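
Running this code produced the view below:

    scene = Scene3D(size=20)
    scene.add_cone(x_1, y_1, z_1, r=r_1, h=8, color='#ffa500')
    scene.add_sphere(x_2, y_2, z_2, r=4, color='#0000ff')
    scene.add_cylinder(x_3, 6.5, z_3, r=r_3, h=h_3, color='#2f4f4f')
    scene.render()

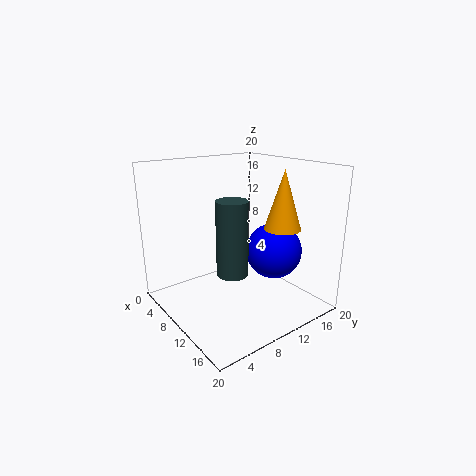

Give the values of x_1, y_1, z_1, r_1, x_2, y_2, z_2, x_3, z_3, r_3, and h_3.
x_1 = 14
y_1 = 14.5
z_1 = 11.5
r_1 = 2.5
x_2 = 12
y_2 = 15
z_2 = 7.5
x_3 = 13.5
z_3 = 7
r_3 = 2
h_3 = 9.5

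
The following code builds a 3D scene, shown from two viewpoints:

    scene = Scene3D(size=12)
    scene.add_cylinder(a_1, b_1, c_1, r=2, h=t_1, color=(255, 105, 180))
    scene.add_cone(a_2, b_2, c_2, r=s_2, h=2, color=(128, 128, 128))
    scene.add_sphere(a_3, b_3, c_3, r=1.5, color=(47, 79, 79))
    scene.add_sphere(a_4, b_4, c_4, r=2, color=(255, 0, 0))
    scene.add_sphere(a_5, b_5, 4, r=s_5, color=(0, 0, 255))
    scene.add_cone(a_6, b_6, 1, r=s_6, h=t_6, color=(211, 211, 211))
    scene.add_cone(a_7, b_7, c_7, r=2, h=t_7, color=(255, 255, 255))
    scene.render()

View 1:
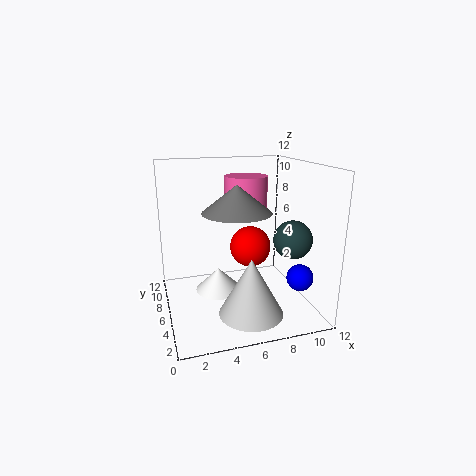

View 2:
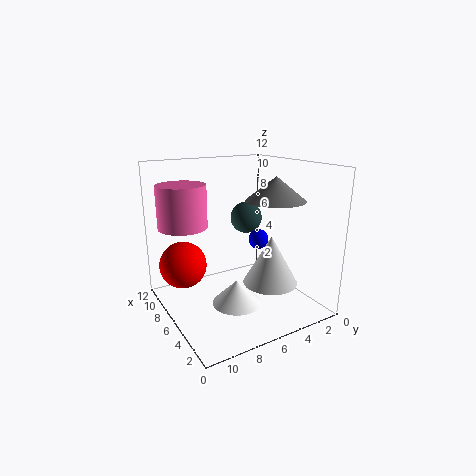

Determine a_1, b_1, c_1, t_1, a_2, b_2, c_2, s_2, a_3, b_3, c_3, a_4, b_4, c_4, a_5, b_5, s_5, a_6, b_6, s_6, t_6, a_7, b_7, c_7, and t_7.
a_1 = 8, b_1 = 10, c_1 = 7, t_1 = 3.5, a_2 = 5, b_2 = 3, c_2 = 9, s_2 = 2.5, a_3 = 9.5, b_3 = 3, c_3 = 6.5, a_4 = 8.5, b_4 = 10, c_4 = 3.5, a_5 = 9.5, b_5 = 1.5, s_5 = 1, a_6 = 6, b_6 = 2.5, s_6 = 2.5, t_6 = 4.5, a_7 = 4.5, b_7 = 7, c_7 = 1, t_7 = 2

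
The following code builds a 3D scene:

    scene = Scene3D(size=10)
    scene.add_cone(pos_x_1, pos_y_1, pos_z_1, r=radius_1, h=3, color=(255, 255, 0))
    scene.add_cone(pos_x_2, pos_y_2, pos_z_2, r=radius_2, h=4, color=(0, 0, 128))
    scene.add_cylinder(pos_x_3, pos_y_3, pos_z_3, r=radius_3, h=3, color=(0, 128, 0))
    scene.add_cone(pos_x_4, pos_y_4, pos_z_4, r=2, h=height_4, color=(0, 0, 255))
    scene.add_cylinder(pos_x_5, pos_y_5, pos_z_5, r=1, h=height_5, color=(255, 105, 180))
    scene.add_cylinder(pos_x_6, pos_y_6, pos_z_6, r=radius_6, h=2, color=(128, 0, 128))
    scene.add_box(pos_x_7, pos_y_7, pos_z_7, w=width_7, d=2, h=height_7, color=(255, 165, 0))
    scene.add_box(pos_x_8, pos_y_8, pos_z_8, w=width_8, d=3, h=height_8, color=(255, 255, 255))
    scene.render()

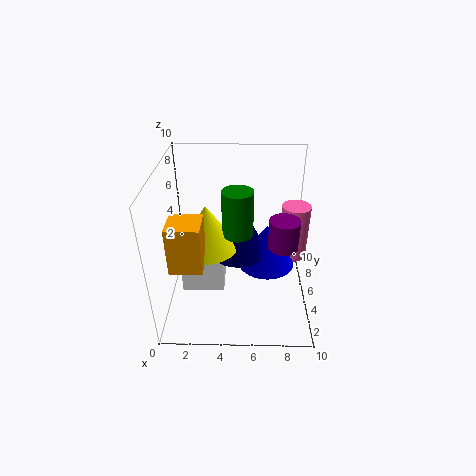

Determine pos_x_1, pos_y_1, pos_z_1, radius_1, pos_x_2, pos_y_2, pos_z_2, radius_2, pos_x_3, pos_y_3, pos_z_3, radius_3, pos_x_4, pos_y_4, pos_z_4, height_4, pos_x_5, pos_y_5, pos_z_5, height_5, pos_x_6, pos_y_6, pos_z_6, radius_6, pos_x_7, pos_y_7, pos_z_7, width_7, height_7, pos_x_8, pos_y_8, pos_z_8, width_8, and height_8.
pos_x_1 = 3
pos_y_1 = 4
pos_z_1 = 5
radius_1 = 2
pos_x_2 = 5
pos_y_2 = 5
pos_z_2 = 4
radius_2 = 2
pos_x_3 = 5
pos_y_3 = 4
pos_z_3 = 6
radius_3 = 1
pos_x_4 = 7
pos_y_4 = 5
pos_z_4 = 3
height_4 = 3
pos_x_5 = 9
pos_y_5 = 6
pos_z_5 = 3
height_5 = 4
pos_x_6 = 8
pos_y_6 = 4
pos_z_6 = 5
radius_6 = 1
pos_x_7 = 1
pos_y_7 = 1
pos_z_7 = 5
width_7 = 2
height_7 = 3
pos_x_8 = 1
pos_y_8 = 4
pos_z_8 = 1
width_8 = 3
height_8 = 3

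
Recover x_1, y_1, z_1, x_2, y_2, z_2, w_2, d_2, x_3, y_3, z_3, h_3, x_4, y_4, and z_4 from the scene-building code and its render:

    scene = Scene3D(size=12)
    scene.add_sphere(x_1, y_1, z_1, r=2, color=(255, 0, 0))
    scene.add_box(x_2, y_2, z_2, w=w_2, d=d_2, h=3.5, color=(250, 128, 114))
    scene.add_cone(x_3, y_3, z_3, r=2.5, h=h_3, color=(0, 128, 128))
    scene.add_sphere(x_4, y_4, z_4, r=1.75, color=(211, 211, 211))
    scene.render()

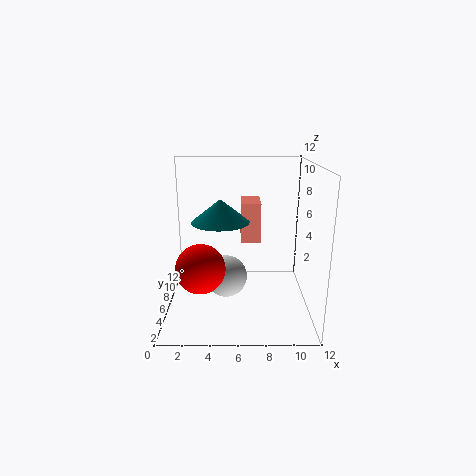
x_1 = 3, y_1 = 4.25, z_1 = 4, x_2 = 6.25, y_2 = 7.5, z_2 = 5, w_2 = 1.75, d_2 = 3, x_3 = 4.5, y_3 = 7.25, z_3 = 7, h_3 = 2, x_4 = 5, y_4 = 5.5, z_4 = 2.75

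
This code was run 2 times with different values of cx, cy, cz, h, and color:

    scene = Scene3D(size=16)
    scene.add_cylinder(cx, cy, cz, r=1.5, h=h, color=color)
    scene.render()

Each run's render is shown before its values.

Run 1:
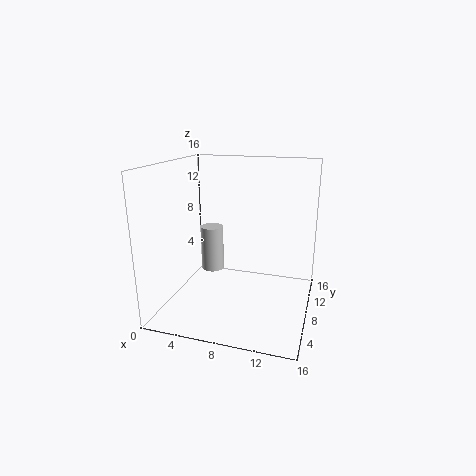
cx = 2.5, cy = 14, cz = 1, h = 6, color = 'lightgray'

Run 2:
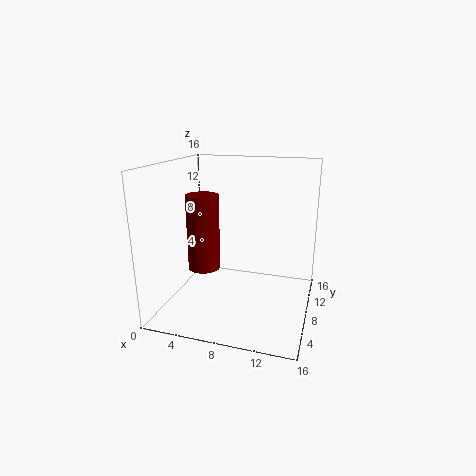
cx = 6.5, cy = 2, cz = 7, h = 7, color = 'maroon'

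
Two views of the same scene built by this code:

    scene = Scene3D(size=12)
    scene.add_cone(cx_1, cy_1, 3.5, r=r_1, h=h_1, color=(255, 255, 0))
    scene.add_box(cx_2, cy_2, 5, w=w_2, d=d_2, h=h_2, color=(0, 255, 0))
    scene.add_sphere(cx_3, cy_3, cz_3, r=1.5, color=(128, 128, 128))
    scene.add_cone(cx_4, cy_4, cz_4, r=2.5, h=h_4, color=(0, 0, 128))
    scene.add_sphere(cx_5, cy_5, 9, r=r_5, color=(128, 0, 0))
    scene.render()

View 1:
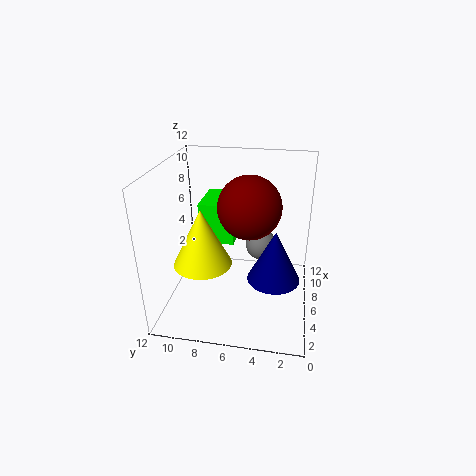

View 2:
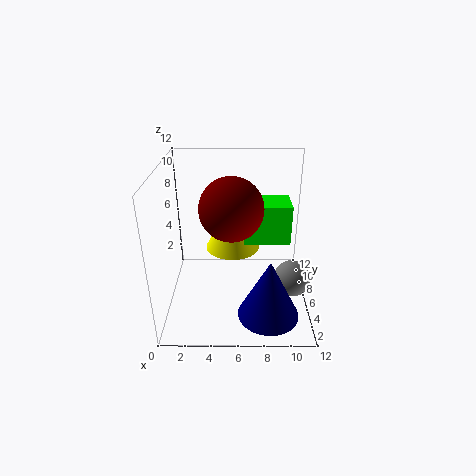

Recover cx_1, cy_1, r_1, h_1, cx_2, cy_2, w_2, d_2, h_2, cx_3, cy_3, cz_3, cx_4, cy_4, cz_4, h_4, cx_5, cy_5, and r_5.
cx_1 = 5.5; cy_1 = 9; r_1 = 2.5; h_1 = 5; cx_2 = 6.5; cy_2 = 6.5; w_2 = 4; d_2 = 3; h_2 = 3.5; cx_3 = 10.5; cy_3 = 4.5; cz_3 = 3; cx_4 = 8.5; cy_4 = 3; cz_4 = 0.5; h_4 = 5; cx_5 = 5.5; cy_5 = 5; r_5 = 2.5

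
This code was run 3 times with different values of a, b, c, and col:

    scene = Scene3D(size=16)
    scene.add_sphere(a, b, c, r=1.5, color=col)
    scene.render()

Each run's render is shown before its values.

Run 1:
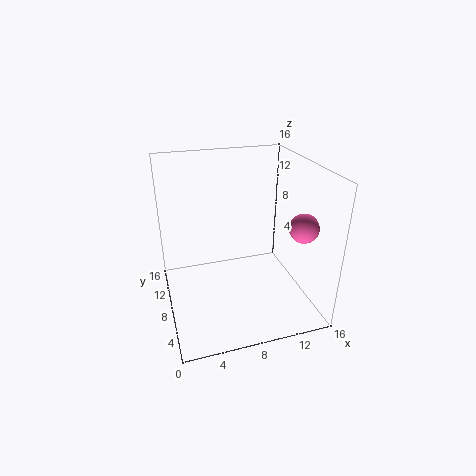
a = 13.5; b = 3.5; c = 10.5; col = 'hotpink'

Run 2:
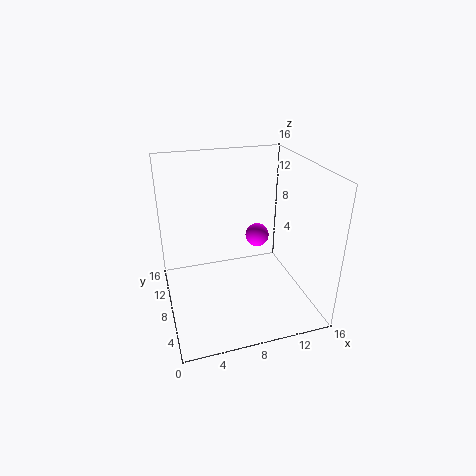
a = 12; b = 12.5; c = 5.5; col = 'magenta'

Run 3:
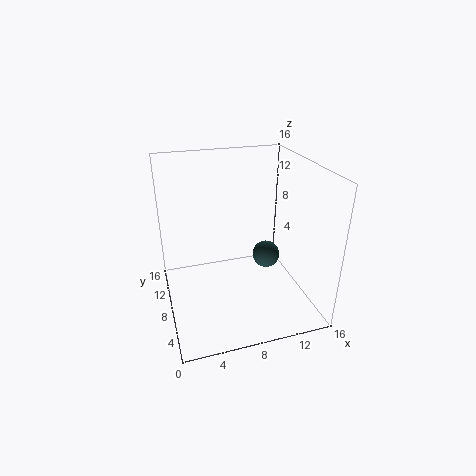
a = 11; b = 7; c = 6; col = 'darkslategray'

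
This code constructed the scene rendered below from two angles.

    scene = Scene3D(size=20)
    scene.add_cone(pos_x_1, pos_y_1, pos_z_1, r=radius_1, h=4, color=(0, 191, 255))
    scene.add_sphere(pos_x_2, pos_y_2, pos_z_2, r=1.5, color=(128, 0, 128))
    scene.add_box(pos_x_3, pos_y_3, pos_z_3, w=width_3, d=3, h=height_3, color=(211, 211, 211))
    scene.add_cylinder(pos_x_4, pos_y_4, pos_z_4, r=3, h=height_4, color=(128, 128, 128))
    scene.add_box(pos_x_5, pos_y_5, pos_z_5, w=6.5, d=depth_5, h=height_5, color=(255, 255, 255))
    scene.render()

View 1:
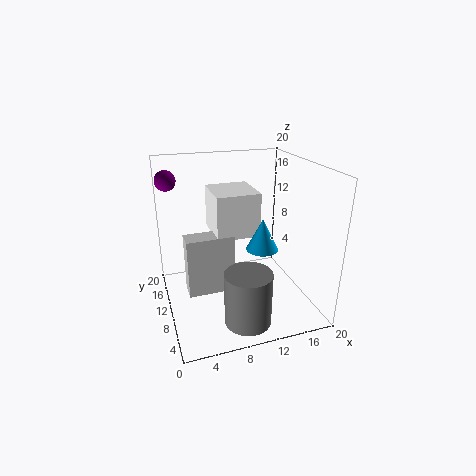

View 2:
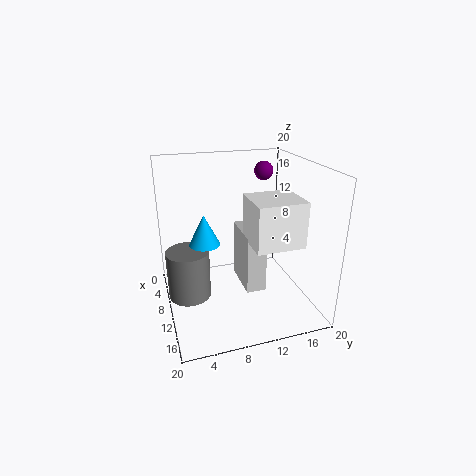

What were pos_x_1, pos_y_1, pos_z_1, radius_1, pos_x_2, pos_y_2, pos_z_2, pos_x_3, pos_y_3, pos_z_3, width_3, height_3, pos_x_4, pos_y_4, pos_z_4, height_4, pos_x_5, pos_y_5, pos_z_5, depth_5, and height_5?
pos_x_1 = 11.5, pos_y_1 = 5, pos_z_1 = 10.5, radius_1 = 2, pos_x_2 = 1.5, pos_y_2 = 17, pos_z_2 = 17, pos_x_3 = 3, pos_y_3 = 11.5, pos_z_3 = 0.5, width_3 = 7, height_3 = 9, pos_x_4 = 9, pos_y_4 = 3, pos_z_4 = 1.5, height_4 = 7, pos_x_5 = 7.5, pos_y_5 = 11.5, pos_z_5 = 9, depth_5 = 7, height_5 = 6.5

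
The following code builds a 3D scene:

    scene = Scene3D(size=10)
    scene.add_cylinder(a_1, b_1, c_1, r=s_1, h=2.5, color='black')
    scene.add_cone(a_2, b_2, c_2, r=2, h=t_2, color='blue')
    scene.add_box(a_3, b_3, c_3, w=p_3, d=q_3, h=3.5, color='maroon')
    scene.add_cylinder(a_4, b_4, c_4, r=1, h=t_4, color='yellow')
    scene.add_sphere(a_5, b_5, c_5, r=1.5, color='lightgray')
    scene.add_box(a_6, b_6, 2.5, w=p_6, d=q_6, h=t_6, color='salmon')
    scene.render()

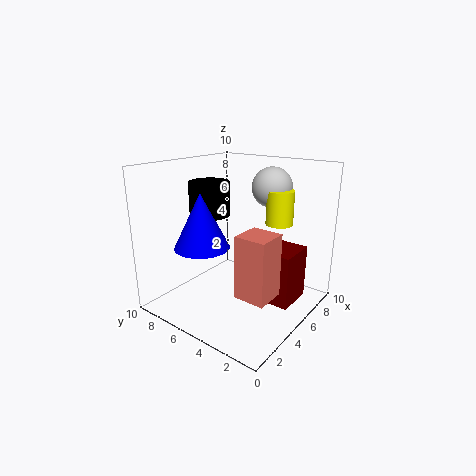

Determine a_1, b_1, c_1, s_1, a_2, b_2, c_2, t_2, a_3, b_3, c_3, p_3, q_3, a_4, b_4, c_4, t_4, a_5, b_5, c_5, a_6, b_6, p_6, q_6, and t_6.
a_1 = 5.5; b_1 = 8; c_1 = 6; s_1 = 1.5; a_2 = 4; b_2 = 7.5; c_2 = 4; t_2 = 4; a_3 = 4; b_3 = 0.5; c_3 = 1.5; p_3 = 2.5; q_3 = 2.5; a_4 = 8; b_4 = 3.5; c_4 = 5.5; t_4 = 2.5; a_5 = 8.5; b_5 = 4.5; c_5 = 8; a_6 = 2; b_6 = 1; p_6 = 2; q_6 = 2; t_6 = 4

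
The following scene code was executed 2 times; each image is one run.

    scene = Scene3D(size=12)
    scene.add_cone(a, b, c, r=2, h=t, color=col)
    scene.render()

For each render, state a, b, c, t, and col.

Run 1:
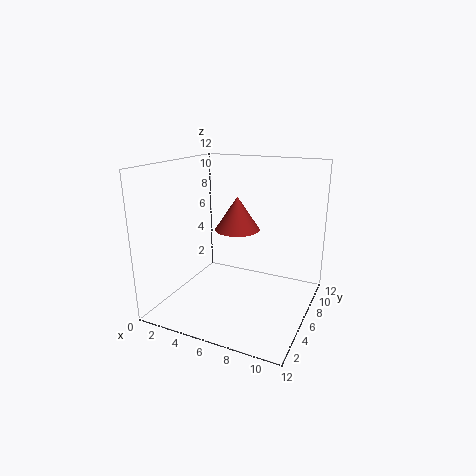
a = 5, b = 8, c = 6, t = 3, col = 'brown'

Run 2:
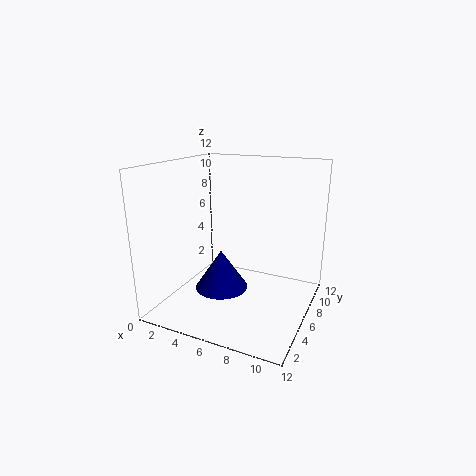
a = 6, b = 3, c = 3, t = 3, col = 'navy'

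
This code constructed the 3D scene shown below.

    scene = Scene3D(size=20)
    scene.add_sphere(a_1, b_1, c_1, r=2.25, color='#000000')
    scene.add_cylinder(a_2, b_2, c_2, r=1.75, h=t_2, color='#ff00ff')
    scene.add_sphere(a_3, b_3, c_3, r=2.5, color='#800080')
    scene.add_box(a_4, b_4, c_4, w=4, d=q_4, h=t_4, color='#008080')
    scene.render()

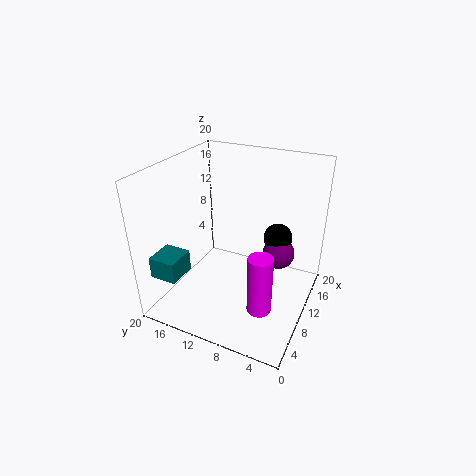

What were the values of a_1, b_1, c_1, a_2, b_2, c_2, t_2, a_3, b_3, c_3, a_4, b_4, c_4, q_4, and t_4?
a_1 = 17.25, b_1 = 6.5, c_1 = 7, a_2 = 8, b_2 = 5.75, c_2 = 0.25, t_2 = 8.75, a_3 = 16.5, b_3 = 6, c_3 = 4.75, a_4 = 2, b_4 = 15.5, c_4 = 5.75, q_4 = 3.75, t_4 = 3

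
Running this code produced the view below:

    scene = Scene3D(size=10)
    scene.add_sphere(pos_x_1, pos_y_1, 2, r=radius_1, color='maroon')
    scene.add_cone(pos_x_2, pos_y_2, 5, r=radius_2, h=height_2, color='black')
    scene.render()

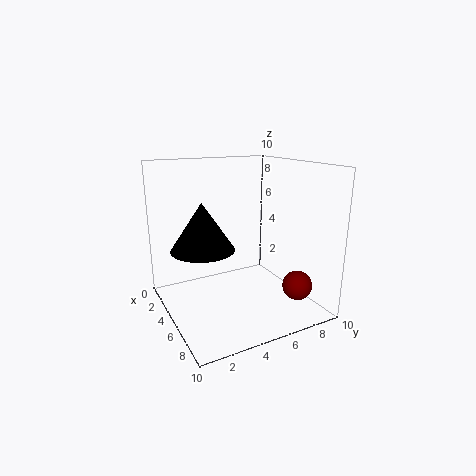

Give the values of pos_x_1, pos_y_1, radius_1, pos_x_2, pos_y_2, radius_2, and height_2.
pos_x_1 = 8; pos_y_1 = 8; radius_1 = 1; pos_x_2 = 6; pos_y_2 = 2; radius_2 = 2; height_2 = 3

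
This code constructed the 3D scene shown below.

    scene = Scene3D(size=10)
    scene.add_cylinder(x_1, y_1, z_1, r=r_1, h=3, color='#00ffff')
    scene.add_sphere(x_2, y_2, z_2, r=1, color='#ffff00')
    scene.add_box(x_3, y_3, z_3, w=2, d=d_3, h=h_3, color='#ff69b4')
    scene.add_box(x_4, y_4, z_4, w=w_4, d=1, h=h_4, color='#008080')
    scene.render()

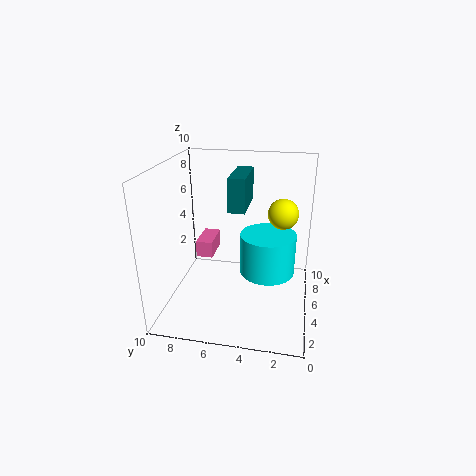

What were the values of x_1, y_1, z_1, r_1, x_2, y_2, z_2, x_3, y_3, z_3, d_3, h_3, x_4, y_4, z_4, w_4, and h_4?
x_1 = 6; y_1 = 3; z_1 = 2; r_1 = 2; x_2 = 5; y_2 = 2; z_2 = 7; x_3 = 2; y_3 = 6; z_3 = 5; d_3 = 1; h_3 = 1; x_4 = 2; y_4 = 4; z_4 = 8; w_4 = 3; h_4 = 2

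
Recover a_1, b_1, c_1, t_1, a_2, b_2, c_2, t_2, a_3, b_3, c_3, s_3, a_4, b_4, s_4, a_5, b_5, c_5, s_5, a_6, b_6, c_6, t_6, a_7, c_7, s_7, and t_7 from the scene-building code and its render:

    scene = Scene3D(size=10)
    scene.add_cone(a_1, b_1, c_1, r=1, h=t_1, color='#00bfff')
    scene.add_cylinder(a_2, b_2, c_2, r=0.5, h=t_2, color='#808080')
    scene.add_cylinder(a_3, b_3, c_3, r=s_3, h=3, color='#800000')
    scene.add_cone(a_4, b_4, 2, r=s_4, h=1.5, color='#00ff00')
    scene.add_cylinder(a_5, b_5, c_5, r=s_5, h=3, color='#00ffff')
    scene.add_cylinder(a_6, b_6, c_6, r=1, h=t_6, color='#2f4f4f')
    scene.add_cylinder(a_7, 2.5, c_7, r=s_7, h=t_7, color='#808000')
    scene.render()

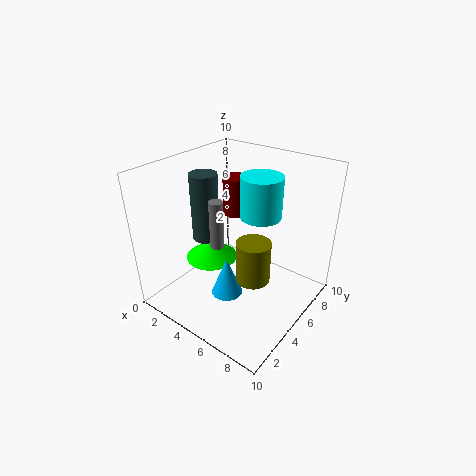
a_1 = 6, b_1 = 2.5, c_1 = 2.5, t_1 = 2.5, a_2 = 3.5, b_2 = 4.5, c_2 = 4, t_2 = 3.5, a_3 = 2.5, b_3 = 8, c_3 = 5, s_3 = 1, a_4 = 2, b_4 = 5.5, s_4 = 2, a_5 = 5.5, b_5 = 7, c_5 = 6, s_5 = 1.5, a_6 = 2, b_6 = 5, c_6 = 4, t_6 = 5, a_7 = 8, c_7 = 4.5, s_7 = 1, t_7 = 2.5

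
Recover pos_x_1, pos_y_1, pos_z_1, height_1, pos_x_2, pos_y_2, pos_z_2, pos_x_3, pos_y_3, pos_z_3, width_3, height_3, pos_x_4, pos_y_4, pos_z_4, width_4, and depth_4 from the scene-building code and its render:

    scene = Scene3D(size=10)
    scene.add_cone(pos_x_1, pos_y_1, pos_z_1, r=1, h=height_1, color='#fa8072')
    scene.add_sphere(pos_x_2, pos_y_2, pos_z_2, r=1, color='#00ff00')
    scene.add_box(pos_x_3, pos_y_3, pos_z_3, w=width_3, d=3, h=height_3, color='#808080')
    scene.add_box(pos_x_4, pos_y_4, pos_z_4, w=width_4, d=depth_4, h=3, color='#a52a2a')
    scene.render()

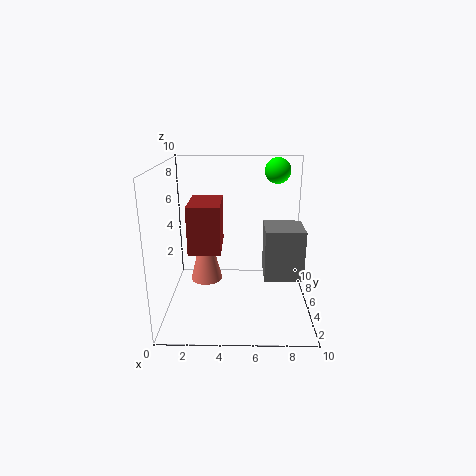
pos_x_1 = 3, pos_y_1 = 3, pos_z_1 = 3, height_1 = 4, pos_x_2 = 8, pos_y_2 = 9, pos_z_2 = 9, pos_x_3 = 7, pos_y_3 = 6, pos_z_3 = 1, width_3 = 3, height_3 = 4, pos_x_4 = 2, pos_y_4 = 2, pos_z_4 = 5, width_4 = 2, depth_4 = 3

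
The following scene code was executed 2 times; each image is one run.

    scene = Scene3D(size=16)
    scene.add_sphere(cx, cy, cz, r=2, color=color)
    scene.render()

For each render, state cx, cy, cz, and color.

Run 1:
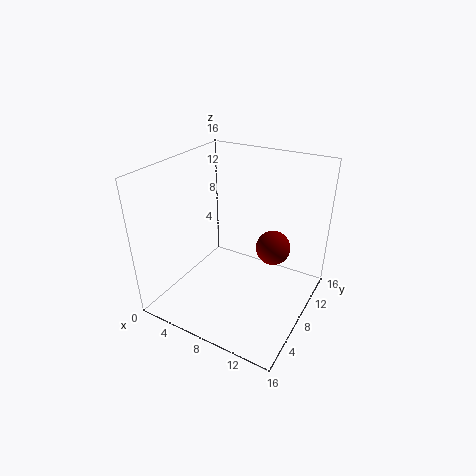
cx = 11, cy = 11, cz = 6, color = 'maroon'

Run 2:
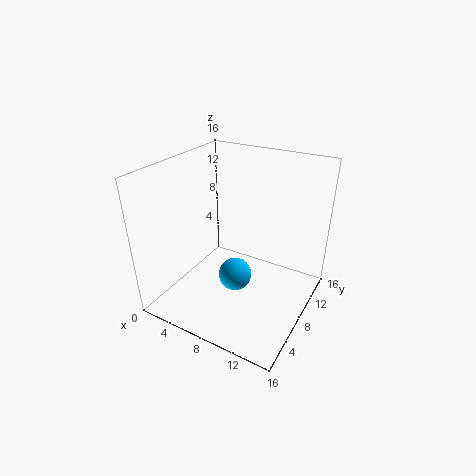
cx = 7, cy = 9, cz = 2, color = 'deepskyblue'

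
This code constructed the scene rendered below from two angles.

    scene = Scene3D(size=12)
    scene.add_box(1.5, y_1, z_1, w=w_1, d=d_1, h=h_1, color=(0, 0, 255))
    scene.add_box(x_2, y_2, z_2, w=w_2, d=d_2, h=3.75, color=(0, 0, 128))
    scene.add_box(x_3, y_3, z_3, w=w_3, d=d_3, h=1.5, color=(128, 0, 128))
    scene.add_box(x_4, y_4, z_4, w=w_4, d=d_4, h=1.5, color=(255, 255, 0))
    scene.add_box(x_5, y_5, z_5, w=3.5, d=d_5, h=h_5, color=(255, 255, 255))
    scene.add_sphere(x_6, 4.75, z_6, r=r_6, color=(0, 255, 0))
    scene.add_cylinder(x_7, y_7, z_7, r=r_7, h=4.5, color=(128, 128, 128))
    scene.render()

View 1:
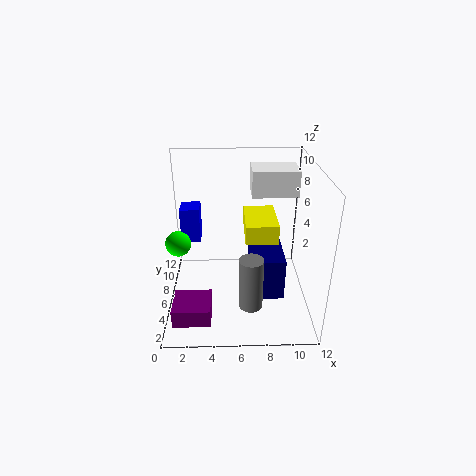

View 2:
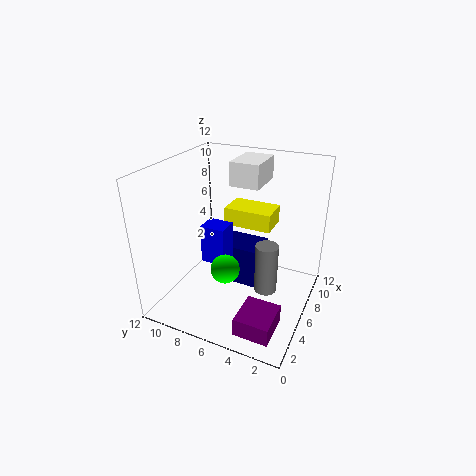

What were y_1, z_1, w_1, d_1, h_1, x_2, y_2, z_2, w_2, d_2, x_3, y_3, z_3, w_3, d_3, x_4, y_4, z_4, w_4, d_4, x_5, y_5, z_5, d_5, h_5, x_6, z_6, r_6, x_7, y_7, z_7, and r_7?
y_1 = 5, z_1 = 6.25, w_1 = 1.5, d_1 = 1.75, h_1 = 2.75, x_2 = 7, y_2 = 4.75, z_2 = 0.5, w_2 = 3, d_2 = 4, x_3 = 0.75, y_3 = 1.25, z_3 = 0.75, w_3 = 3, d_3 = 2.75, x_4 = 6.5, y_4 = 3.5, z_4 = 6.75, w_4 = 2.5, d_4 = 4, x_5 = 7, y_5 = 4.75, z_5 = 10, d_5 = 2.5, h_5 = 2, x_6 = 1.25, z_6 = 6.25, r_6 = 1, x_7 = 7, y_7 = 3.75, z_7 = 0.75, r_7 = 1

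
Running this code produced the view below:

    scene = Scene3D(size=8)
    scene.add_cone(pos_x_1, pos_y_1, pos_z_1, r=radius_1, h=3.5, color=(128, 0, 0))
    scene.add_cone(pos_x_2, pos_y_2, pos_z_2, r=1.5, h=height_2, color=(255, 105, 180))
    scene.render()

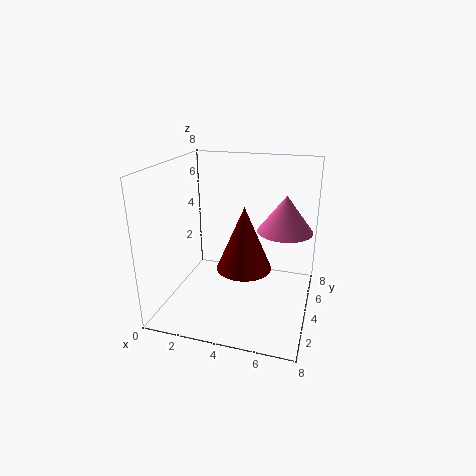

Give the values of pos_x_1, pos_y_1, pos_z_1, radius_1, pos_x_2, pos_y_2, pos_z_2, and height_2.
pos_x_1 = 4.5
pos_y_1 = 3.5
pos_z_1 = 2.5
radius_1 = 1.5
pos_x_2 = 6.5
pos_y_2 = 4.5
pos_z_2 = 4.5
height_2 = 2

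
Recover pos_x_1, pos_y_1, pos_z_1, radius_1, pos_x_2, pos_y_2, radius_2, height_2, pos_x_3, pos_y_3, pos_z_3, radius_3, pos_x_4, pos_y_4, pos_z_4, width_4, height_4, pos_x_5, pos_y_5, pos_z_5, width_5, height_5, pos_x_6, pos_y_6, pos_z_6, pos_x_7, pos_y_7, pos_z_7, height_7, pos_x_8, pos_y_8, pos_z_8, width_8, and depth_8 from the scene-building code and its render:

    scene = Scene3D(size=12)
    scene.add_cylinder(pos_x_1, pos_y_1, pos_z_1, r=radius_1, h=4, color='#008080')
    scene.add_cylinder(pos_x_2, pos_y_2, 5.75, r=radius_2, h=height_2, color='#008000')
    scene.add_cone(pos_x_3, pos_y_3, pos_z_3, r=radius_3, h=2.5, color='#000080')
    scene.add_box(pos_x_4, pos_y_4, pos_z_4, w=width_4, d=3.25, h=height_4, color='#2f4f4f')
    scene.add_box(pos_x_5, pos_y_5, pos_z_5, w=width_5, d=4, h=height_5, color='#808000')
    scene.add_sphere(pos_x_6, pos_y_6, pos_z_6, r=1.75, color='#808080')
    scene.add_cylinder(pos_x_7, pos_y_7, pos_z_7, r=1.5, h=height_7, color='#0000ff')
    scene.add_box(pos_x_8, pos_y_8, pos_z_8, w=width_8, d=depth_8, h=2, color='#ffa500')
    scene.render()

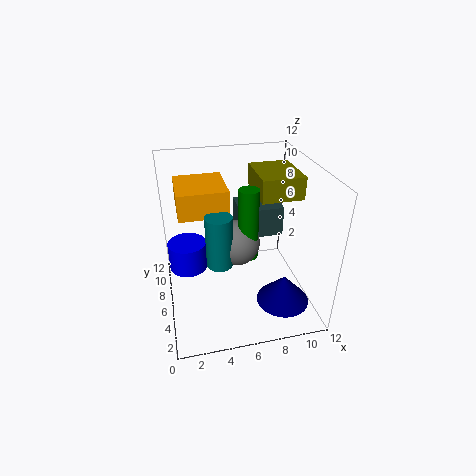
pos_x_1 = 4
pos_y_1 = 3.5
pos_z_1 = 5.5
radius_1 = 1
pos_x_2 = 6.25
pos_y_2 = 3.75
radius_2 = 0.75
height_2 = 5.5
pos_x_3 = 9.5
pos_y_3 = 3.75
pos_z_3 = 0.5
radius_3 = 2.25
pos_x_4 = 6.75
pos_y_4 = 8
pos_z_4 = 4.5
width_4 = 4
height_4 = 2.75
pos_x_5 = 7.25
pos_y_5 = 3.75
pos_z_5 = 10
width_5 = 3.25
height_5 = 1.75
pos_x_6 = 5.5
pos_y_6 = 4.25
pos_z_6 = 6.75
pos_x_7 = 1.75
pos_y_7 = 5.5
pos_z_7 = 4.25
height_7 = 2.25
pos_x_8 = 1.25
pos_y_8 = 4.25
pos_z_8 = 9
width_8 = 3.75
depth_8 = 4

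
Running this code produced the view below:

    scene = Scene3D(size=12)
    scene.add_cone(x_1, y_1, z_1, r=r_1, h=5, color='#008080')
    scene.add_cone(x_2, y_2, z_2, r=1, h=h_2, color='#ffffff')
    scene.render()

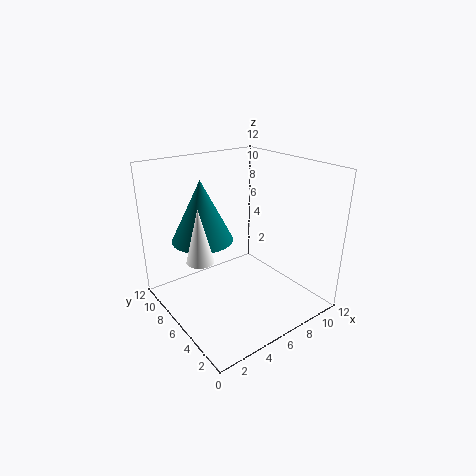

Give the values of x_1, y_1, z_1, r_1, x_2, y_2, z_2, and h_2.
x_1 = 3.5
y_1 = 7.5
z_1 = 6
r_1 = 2.5
x_2 = 1.5
y_2 = 4.5
z_2 = 6
h_2 = 4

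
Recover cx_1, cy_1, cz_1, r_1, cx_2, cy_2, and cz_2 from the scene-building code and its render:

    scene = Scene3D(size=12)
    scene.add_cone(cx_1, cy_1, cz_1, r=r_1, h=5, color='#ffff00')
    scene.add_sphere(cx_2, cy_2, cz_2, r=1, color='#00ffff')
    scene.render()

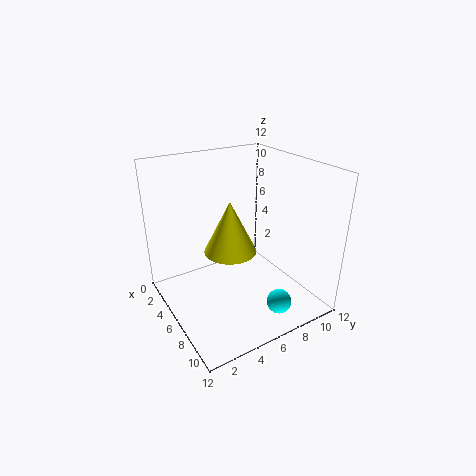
cx_1 = 3; cy_1 = 7; cz_1 = 3; r_1 = 2.5; cx_2 = 10; cy_2 = 7.5; cz_2 = 1.5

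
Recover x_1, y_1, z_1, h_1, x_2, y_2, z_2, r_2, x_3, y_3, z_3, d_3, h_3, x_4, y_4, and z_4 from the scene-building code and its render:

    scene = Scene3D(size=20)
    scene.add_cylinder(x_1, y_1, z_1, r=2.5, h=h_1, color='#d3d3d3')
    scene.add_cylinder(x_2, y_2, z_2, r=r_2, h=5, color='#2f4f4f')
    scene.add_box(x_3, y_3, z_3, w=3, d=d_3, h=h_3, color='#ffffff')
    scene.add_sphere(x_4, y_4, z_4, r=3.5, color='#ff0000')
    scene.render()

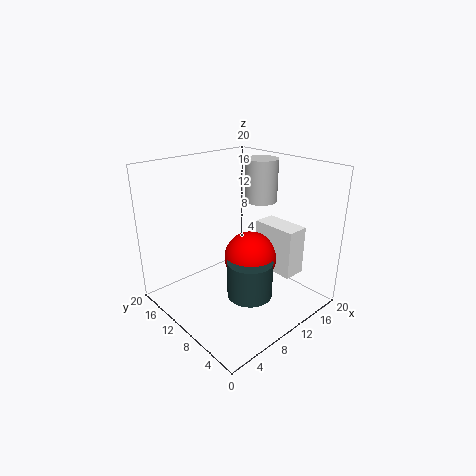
x_1 = 17.5
y_1 = 13
z_1 = 13
h_1 = 6.5
x_2 = 8.5
y_2 = 6
z_2 = 3.5
r_2 = 3
x_3 = 12
y_3 = 2.5
z_3 = 6
d_3 = 6
h_3 = 6.5
x_4 = 10
y_4 = 7.5
z_4 = 8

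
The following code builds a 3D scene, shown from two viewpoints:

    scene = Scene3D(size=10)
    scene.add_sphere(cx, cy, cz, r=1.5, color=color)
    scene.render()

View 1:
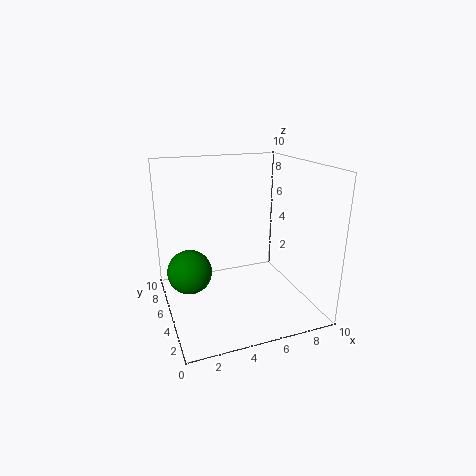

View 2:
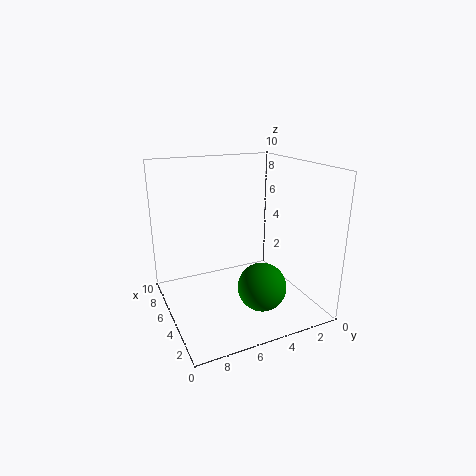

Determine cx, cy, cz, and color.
cx = 1.5
cy = 5
cz = 3
color = 'green'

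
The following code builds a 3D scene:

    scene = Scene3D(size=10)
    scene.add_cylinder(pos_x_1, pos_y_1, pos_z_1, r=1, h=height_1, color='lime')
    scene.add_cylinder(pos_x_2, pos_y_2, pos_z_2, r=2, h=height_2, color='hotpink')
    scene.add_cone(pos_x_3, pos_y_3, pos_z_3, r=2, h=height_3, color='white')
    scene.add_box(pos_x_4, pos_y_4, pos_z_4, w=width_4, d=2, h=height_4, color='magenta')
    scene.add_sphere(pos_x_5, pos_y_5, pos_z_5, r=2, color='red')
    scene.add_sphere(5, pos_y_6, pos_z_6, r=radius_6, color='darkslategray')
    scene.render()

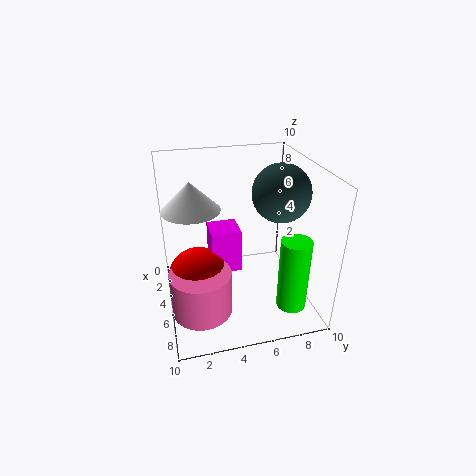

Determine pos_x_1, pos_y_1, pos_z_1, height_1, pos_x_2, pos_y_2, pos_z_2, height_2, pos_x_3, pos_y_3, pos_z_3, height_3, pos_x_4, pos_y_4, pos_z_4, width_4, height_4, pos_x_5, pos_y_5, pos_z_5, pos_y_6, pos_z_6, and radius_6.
pos_x_1 = 8, pos_y_1 = 8, pos_z_1 = 1, height_1 = 5, pos_x_2 = 7, pos_y_2 = 2, pos_z_2 = 1, height_2 = 3, pos_x_3 = 4, pos_y_3 = 2, pos_z_3 = 7, height_3 = 2, pos_x_4 = 4, pos_y_4 = 3, pos_z_4 = 3, width_4 = 2, height_4 = 3, pos_x_5 = 6, pos_y_5 = 2, pos_z_5 = 3, pos_y_6 = 8, pos_z_6 = 8, radius_6 = 2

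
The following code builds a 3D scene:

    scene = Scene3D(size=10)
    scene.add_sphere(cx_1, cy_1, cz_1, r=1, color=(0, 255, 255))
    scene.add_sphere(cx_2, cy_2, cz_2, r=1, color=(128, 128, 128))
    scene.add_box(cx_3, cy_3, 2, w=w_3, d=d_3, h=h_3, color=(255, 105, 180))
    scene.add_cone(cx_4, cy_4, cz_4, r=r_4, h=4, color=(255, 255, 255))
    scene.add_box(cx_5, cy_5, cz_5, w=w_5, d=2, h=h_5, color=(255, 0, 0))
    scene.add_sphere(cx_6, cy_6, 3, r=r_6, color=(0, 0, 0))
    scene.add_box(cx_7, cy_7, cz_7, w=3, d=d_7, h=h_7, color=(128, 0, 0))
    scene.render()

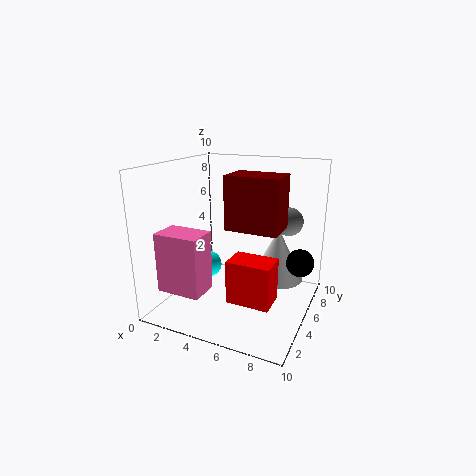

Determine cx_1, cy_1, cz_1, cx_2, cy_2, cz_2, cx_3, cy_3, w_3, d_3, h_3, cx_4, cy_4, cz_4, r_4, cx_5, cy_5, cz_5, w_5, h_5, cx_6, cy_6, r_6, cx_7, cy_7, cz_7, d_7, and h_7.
cx_1 = 2, cy_1 = 6, cz_1 = 2, cx_2 = 8, cy_2 = 7, cz_2 = 6, cx_3 = 1, cy_3 = 1, w_3 = 3, d_3 = 2, h_3 = 4, cx_4 = 7, cy_4 = 8, cz_4 = 1, r_4 = 2, cx_5 = 5, cy_5 = 3, cz_5 = 1, w_5 = 3, h_5 = 3, cx_6 = 9, cy_6 = 7, r_6 = 1, cx_7 = 6, cy_7 = 1, cz_7 = 7, d_7 = 2, h_7 = 3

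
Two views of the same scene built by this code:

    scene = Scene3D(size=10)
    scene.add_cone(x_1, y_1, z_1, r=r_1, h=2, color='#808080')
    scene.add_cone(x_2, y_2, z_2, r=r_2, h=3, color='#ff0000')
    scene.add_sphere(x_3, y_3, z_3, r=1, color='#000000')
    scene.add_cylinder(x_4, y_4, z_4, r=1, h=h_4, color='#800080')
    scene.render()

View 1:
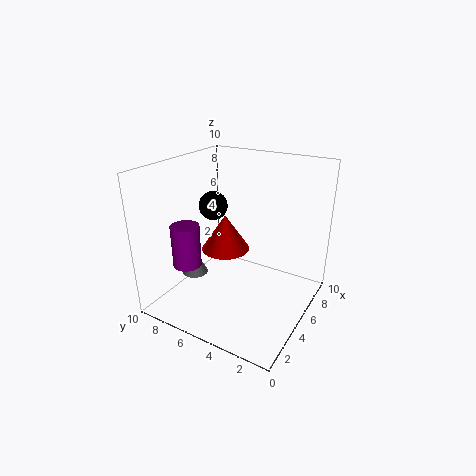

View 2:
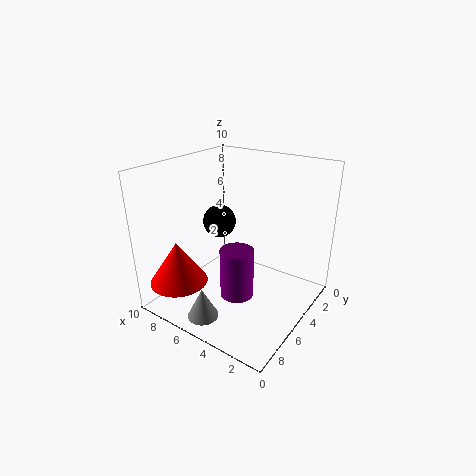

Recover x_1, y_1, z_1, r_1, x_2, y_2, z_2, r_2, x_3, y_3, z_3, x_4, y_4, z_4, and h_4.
x_1 = 5; y_1 = 9; z_1 = 1; r_1 = 1; x_2 = 8; y_2 = 8; z_2 = 2; r_2 = 2; x_3 = 5; y_3 = 7; z_3 = 7; x_4 = 3; y_4 = 8; z_4 = 3; h_4 = 3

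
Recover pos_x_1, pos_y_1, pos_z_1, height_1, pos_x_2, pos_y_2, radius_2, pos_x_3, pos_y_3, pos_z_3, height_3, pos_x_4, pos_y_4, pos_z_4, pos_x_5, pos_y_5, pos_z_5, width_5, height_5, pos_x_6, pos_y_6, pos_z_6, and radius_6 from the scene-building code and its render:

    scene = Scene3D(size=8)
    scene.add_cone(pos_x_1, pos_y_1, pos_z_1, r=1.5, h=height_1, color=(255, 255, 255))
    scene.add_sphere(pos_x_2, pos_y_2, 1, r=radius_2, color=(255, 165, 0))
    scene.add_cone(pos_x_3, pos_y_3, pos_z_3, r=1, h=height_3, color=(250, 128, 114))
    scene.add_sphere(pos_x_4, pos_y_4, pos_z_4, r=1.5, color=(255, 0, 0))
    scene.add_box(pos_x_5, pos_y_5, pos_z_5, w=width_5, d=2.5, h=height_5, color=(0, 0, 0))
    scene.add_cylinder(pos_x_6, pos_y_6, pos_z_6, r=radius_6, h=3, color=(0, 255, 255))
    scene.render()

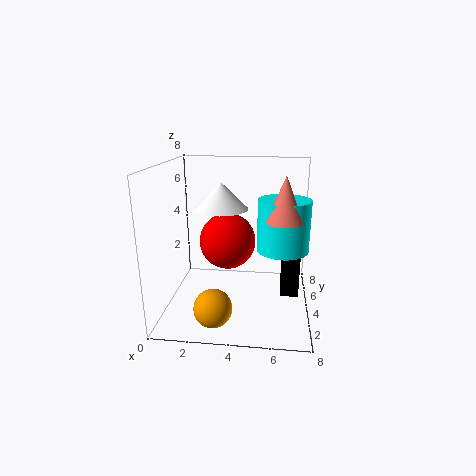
pos_x_1 = 3; pos_y_1 = 4.5; pos_z_1 = 5.5; height_1 = 1.5; pos_x_2 = 3; pos_y_2 = 1.5; radius_2 = 1; pos_x_3 = 6.5; pos_y_3 = 4; pos_z_3 = 5; height_3 = 2.5; pos_x_4 = 3.5; pos_y_4 = 3.5; pos_z_4 = 4; pos_x_5 = 6.5; pos_y_5 = 4; pos_z_5 = 0.5; width_5 = 1; height_5 = 3; pos_x_6 = 6.5; pos_y_6 = 5; pos_z_6 = 3; radius_6 = 1.5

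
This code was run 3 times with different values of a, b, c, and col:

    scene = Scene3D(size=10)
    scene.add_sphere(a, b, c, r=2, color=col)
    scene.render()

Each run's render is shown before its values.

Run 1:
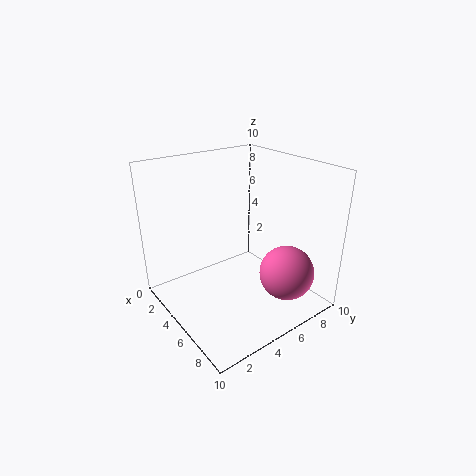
a = 7; b = 8; c = 2; col = 'hotpink'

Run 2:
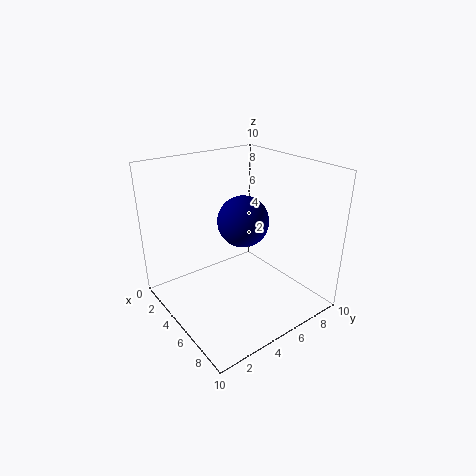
a = 3; b = 7; c = 5; col = 'navy'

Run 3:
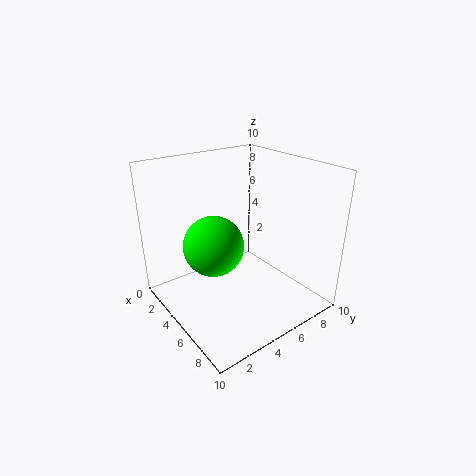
a = 5; b = 3; c = 5; col = 'lime'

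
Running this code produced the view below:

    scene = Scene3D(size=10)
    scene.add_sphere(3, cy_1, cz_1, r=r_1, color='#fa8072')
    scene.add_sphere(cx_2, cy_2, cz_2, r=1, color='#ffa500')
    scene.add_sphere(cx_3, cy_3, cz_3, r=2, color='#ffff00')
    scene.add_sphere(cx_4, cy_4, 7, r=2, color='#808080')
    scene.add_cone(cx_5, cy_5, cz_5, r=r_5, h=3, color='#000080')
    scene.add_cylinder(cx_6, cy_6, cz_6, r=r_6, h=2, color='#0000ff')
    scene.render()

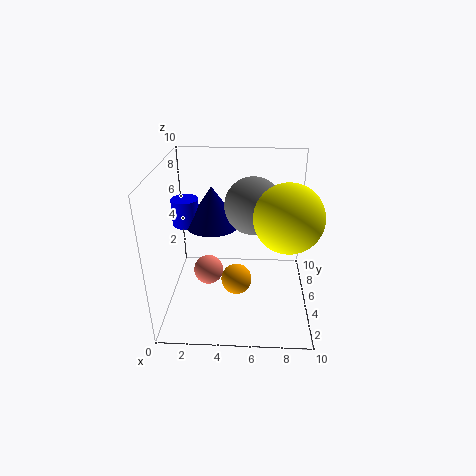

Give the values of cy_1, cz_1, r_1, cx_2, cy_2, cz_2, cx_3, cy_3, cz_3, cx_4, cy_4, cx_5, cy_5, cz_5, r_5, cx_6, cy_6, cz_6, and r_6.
cy_1 = 4, cz_1 = 3, r_1 = 1, cx_2 = 5, cy_2 = 3, cz_2 = 3, cx_3 = 8, cy_3 = 2, cz_3 = 8, cx_4 = 6, cy_4 = 6, cx_5 = 3, cy_5 = 7, cz_5 = 5, r_5 = 2, cx_6 = 1, cy_6 = 7, cz_6 = 5, r_6 = 1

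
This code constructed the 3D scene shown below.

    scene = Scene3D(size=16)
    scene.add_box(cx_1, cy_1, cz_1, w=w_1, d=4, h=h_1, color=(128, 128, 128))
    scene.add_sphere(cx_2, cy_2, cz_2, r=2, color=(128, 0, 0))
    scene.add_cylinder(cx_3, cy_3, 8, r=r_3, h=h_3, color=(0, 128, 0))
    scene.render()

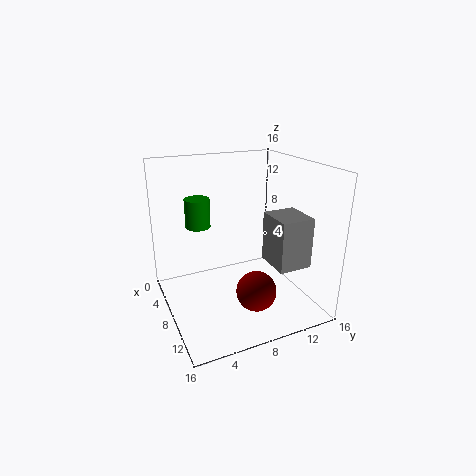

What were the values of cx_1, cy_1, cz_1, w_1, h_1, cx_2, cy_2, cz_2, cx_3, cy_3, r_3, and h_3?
cx_1 = 6.5, cy_1 = 12, cz_1 = 4, w_1 = 4.5, h_1 = 6, cx_2 = 13.5, cy_2 = 7.5, cz_2 = 4.5, cx_3 = 3, cy_3 = 5, r_3 = 1.5, h_3 = 3.5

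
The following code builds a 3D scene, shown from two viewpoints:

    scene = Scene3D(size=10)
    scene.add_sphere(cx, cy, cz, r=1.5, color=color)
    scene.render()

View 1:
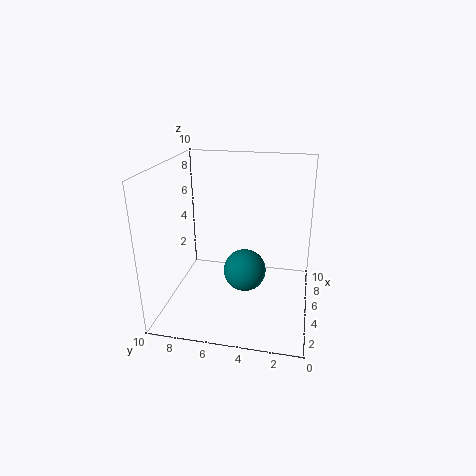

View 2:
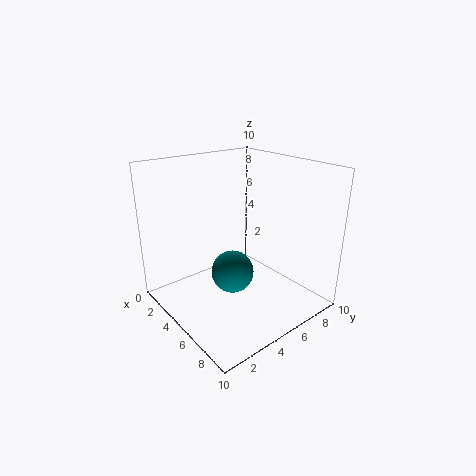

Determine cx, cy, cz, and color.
cx = 5
cy = 4.5
cz = 2.5
color = 'teal'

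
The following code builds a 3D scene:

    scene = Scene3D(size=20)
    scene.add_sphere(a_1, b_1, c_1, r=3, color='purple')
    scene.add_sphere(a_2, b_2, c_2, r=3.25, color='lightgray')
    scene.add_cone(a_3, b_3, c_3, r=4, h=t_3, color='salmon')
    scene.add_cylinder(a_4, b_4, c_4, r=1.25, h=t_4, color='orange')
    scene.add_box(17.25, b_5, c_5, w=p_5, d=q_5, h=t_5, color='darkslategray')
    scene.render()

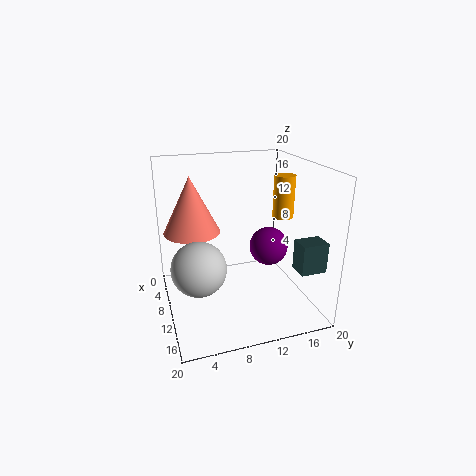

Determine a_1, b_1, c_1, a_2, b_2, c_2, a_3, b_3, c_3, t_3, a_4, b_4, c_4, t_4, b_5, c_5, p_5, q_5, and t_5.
a_1 = 6.5; b_1 = 16.25; c_1 = 6.25; a_2 = 16; b_2 = 3.25; c_2 = 9.5; a_3 = 6.5; b_3 = 4.25; c_3 = 10.25; t_3 = 8; a_4 = 15.75; b_4 = 13.75; c_4 = 14.75; t_4 = 5; b_5 = 14.75; c_5 = 8.5; p_5 = 2.5; q_5 = 3.25; t_5 = 3.75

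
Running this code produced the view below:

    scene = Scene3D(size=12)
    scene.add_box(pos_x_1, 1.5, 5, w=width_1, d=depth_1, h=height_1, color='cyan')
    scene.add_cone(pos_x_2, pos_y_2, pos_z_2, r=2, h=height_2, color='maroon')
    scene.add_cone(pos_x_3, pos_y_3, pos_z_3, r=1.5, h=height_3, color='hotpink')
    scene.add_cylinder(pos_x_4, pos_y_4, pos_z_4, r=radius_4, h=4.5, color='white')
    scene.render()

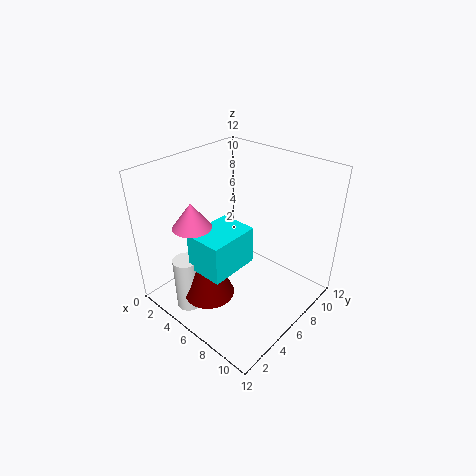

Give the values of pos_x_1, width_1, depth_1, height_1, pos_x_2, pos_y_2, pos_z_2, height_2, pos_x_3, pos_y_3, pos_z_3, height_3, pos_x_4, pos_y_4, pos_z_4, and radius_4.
pos_x_1 = 5; width_1 = 3; depth_1 = 4; height_1 = 3; pos_x_2 = 6; pos_y_2 = 2.5; pos_z_2 = 2.5; height_2 = 4.5; pos_x_3 = 4.5; pos_y_3 = 2.5; pos_z_3 = 8; height_3 = 2; pos_x_4 = 4.5; pos_y_4 = 1.5; pos_z_4 = 1; radius_4 = 1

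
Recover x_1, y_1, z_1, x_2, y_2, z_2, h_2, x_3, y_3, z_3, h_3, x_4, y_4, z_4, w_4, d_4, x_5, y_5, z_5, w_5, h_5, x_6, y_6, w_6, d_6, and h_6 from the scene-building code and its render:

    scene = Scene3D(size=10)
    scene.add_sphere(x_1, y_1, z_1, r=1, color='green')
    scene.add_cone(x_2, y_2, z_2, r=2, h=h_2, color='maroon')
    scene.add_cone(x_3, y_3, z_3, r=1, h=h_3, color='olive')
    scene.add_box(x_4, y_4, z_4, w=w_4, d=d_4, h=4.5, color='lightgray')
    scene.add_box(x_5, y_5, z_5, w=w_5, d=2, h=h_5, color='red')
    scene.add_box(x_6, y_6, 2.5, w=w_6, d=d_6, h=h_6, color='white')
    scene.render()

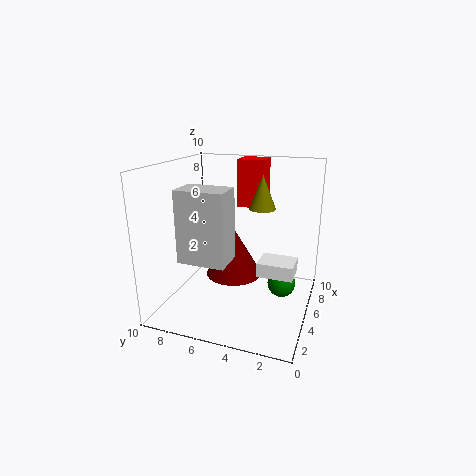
x_1 = 6; y_1 = 2; z_1 = 1.5; x_2 = 5.5; y_2 = 5.5; z_2 = 2; h_2 = 3.5; x_3 = 7.5; y_3 = 4; z_3 = 6.5; h_3 = 2.5; x_4 = 1; y_4 = 4.5; z_4 = 4.5; w_4 = 2; d_4 = 3; x_5 = 7.5; y_5 = 4; z_5 = 6.5; w_5 = 2; h_5 = 3.5; x_6 = 4.5; y_6 = 1; w_6 = 2; d_6 = 2.5; h_6 = 1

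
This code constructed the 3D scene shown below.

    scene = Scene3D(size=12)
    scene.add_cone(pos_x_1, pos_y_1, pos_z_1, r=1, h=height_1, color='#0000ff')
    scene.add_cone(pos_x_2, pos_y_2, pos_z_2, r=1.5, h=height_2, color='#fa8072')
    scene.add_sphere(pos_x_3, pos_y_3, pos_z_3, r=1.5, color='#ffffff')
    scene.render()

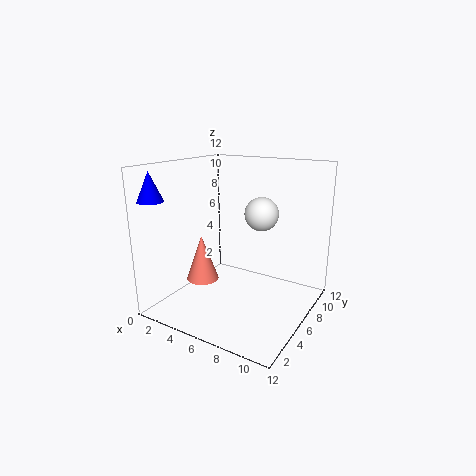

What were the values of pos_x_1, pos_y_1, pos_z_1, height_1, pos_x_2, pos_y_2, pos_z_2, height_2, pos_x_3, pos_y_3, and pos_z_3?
pos_x_1 = 1.5; pos_y_1 = 1; pos_z_1 = 9.5; height_1 = 2.25; pos_x_2 = 1.75; pos_y_2 = 6.5; pos_z_2 = 1; height_2 = 4.25; pos_x_3 = 6.75; pos_y_3 = 8.75; pos_z_3 = 7.5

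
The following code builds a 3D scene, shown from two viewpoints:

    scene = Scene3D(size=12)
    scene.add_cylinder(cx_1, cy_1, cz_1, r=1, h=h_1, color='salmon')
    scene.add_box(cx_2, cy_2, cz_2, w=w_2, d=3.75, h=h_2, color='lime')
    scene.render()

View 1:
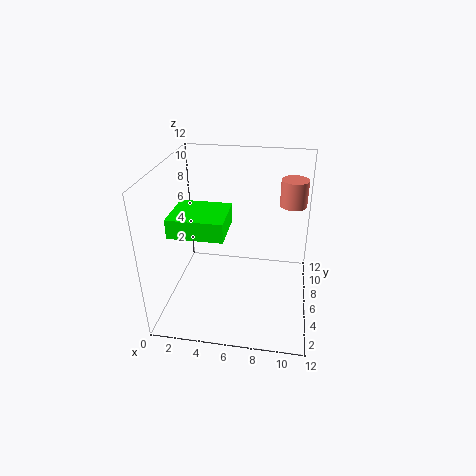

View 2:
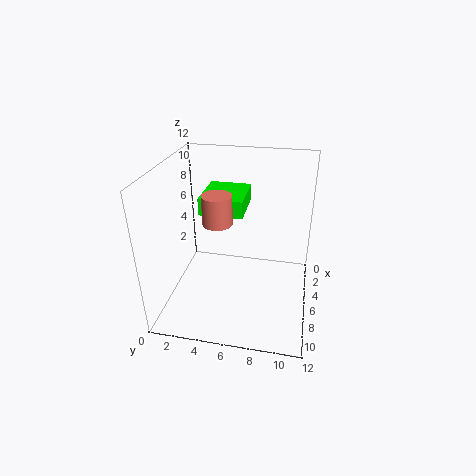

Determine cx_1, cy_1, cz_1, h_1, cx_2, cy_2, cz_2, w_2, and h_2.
cx_1 = 10.25, cy_1 = 5.5, cz_1 = 9.5, h_1 = 2, cx_2 = 1.25, cy_2 = 2.5, cz_2 = 7.5, w_2 = 4.25, h_2 = 1.5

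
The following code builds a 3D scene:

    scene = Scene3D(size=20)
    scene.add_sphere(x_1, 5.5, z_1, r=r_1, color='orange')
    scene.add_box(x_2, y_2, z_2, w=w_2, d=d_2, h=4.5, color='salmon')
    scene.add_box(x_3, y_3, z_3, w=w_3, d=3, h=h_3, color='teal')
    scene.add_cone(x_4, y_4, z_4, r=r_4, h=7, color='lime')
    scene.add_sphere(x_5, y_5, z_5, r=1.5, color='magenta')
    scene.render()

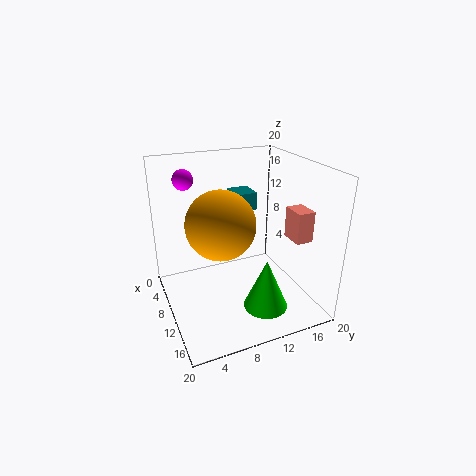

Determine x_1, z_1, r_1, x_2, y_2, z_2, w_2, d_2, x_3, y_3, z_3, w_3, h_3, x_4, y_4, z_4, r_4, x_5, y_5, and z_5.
x_1 = 15.5; z_1 = 15; r_1 = 4; x_2 = 10; y_2 = 17.5; z_2 = 9; w_2 = 3.5; d_2 = 2.5; x_3 = 6; y_3 = 10; z_3 = 13.5; w_3 = 3.5; h_3 = 2.5; x_4 = 15; y_4 = 12; z_4 = 1.5; r_4 = 3; x_5 = 3; y_5 = 4.5; z_5 = 17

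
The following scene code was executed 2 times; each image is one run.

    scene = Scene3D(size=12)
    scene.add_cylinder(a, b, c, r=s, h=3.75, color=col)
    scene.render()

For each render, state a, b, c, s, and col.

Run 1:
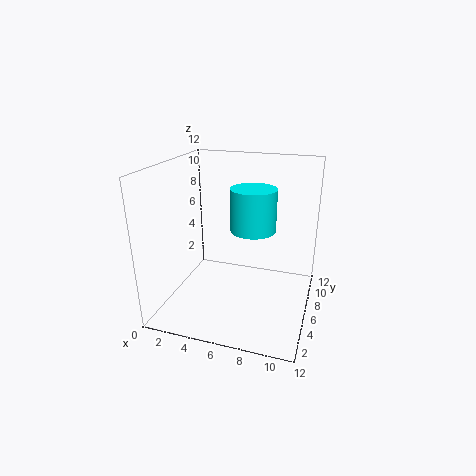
a = 6.75
b = 8
c = 6
s = 2
col = 'cyan'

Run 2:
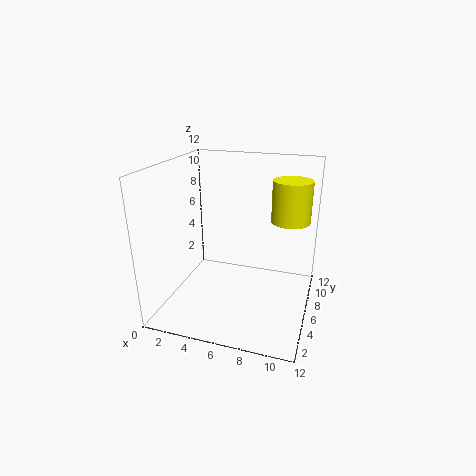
a = 9.75
b = 9.75
c = 6.5
s = 1.75
col = 'yellow'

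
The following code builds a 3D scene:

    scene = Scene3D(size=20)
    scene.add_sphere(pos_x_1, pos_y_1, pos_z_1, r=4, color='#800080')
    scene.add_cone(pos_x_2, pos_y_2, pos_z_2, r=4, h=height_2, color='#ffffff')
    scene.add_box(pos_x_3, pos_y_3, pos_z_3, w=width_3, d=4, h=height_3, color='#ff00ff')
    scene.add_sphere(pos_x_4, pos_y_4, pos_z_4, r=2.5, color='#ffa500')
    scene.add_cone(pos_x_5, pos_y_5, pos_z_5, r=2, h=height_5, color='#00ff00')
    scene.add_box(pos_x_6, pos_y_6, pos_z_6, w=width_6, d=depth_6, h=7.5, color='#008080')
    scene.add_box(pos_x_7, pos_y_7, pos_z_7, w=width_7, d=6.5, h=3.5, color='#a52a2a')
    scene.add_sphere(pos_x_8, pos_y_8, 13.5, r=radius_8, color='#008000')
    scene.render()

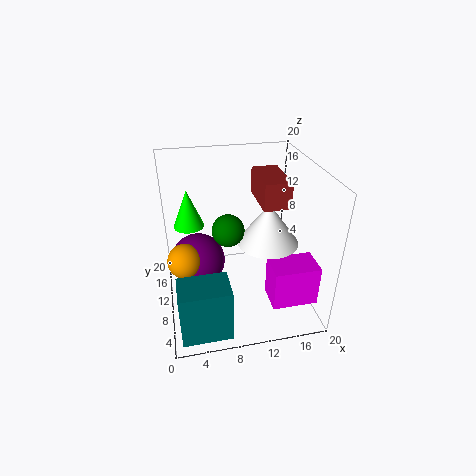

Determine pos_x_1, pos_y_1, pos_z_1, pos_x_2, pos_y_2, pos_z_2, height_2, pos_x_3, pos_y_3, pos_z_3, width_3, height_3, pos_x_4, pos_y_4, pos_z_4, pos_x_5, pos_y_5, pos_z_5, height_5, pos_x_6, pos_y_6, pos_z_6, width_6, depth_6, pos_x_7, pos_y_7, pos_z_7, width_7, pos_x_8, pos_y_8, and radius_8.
pos_x_1 = 4.5; pos_y_1 = 13; pos_z_1 = 5; pos_x_2 = 13.5; pos_y_2 = 7.5; pos_z_2 = 10.5; height_2 = 5.5; pos_x_3 = 13; pos_y_3 = 2; pos_z_3 = 3.5; width_3 = 6; height_3 = 5.5; pos_x_4 = 2.5; pos_y_4 = 11; pos_z_4 = 6.5; pos_x_5 = 3.5; pos_y_5 = 10.5; pos_z_5 = 12.5; height_5 = 5; pos_x_6 = 1; pos_y_6 = 1; pos_z_6 = 0.5; width_6 = 6.5; depth_6 = 4.5; pos_x_7 = 12.5; pos_y_7 = 6.5; pos_z_7 = 15.5; width_7 = 3.5; pos_x_8 = 8; pos_y_8 = 6.5; radius_8 = 2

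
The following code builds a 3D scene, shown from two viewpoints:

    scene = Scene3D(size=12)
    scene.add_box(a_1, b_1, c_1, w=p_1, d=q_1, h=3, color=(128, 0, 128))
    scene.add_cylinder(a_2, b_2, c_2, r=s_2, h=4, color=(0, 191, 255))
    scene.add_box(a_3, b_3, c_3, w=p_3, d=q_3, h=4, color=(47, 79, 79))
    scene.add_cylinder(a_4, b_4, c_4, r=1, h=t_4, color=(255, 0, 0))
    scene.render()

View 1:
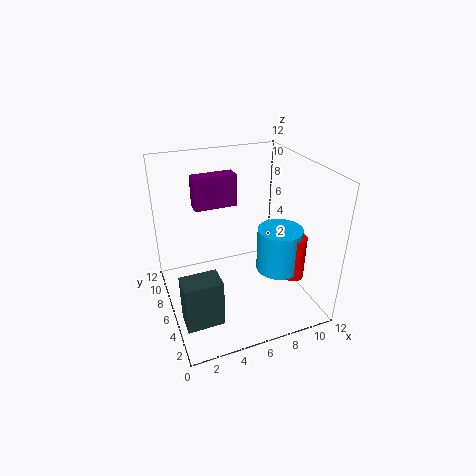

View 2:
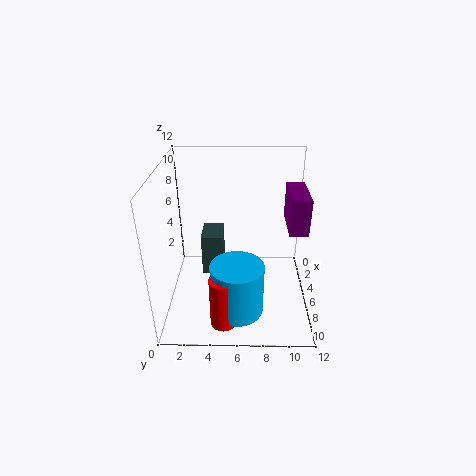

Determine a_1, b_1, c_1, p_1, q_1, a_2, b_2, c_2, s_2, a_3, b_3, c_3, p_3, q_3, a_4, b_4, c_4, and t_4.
a_1 = 3.5, b_1 = 10, c_1 = 7, p_1 = 4, q_1 = 1.5, a_2 = 10, b_2 = 6, c_2 = 2, s_2 = 2, a_3 = 0.5, b_3 = 2.5, c_3 = 0.5, p_3 = 3, q_3 = 2, a_4 = 11, b_4 = 5, c_4 = 1.5, t_4 = 4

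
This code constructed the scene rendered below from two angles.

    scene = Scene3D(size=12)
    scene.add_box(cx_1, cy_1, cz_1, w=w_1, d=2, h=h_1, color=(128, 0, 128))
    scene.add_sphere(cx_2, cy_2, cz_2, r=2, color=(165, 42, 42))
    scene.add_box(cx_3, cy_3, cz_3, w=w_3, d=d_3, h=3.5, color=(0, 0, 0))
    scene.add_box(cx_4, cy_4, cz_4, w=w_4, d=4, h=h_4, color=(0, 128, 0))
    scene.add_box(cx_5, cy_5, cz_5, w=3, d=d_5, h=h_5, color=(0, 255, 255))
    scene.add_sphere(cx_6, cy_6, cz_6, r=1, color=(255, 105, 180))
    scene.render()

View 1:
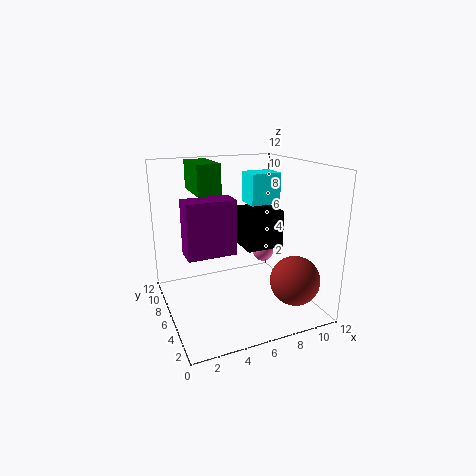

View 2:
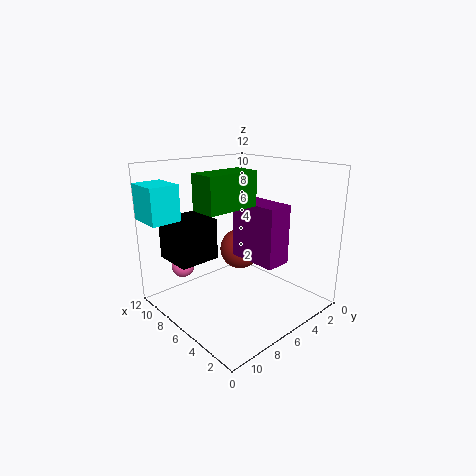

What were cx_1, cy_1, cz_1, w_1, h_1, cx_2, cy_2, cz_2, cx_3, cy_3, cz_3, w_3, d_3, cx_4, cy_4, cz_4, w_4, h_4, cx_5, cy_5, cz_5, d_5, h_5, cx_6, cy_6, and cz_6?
cx_1 = 1.5; cy_1 = 5; cz_1 = 5; w_1 = 4; h_1 = 4.5; cx_2 = 9.5; cy_2 = 2.5; cz_2 = 3; cx_3 = 7.5; cy_3 = 7; cz_3 = 4; w_3 = 3.5; d_3 = 3.5; cx_4 = 3; cy_4 = 7; cz_4 = 9.5; w_4 = 2; h_4 = 2.5; cx_5 = 9; cy_5 = 9.5; cz_5 = 7.5; d_5 = 2.5; h_5 = 3; cx_6 = 10; cy_6 = 9; cz_6 = 3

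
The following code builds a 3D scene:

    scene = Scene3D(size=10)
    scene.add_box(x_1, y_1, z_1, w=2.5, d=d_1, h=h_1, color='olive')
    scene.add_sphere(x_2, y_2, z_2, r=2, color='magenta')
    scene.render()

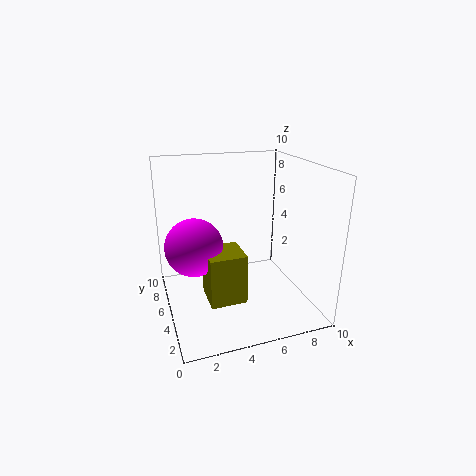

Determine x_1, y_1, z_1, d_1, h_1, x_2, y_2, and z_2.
x_1 = 2.5; y_1 = 3; z_1 = 1; d_1 = 2.5; h_1 = 3.5; x_2 = 2; y_2 = 5.5; z_2 = 4.5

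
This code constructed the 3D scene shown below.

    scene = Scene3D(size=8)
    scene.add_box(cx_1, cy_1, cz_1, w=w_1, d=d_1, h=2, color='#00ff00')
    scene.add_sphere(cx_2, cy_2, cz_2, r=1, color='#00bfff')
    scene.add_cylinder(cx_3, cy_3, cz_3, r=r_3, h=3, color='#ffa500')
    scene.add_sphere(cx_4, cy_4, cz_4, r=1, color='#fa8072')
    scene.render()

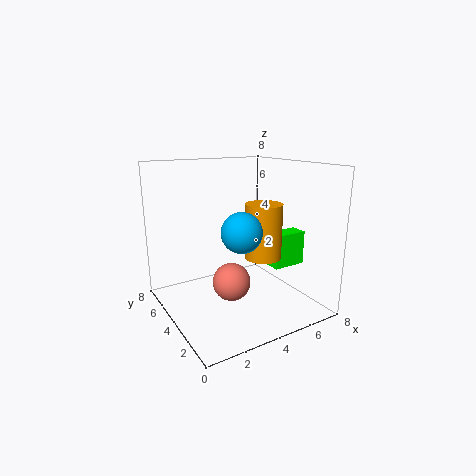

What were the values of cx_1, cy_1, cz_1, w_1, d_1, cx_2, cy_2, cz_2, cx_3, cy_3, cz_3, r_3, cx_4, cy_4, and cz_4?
cx_1 = 6; cy_1 = 3; cz_1 = 2; w_1 = 2; d_1 = 1; cx_2 = 3; cy_2 = 2; cz_2 = 5; cx_3 = 5; cy_3 = 3; cz_3 = 3; r_3 = 1; cx_4 = 3; cy_4 = 3; cz_4 = 2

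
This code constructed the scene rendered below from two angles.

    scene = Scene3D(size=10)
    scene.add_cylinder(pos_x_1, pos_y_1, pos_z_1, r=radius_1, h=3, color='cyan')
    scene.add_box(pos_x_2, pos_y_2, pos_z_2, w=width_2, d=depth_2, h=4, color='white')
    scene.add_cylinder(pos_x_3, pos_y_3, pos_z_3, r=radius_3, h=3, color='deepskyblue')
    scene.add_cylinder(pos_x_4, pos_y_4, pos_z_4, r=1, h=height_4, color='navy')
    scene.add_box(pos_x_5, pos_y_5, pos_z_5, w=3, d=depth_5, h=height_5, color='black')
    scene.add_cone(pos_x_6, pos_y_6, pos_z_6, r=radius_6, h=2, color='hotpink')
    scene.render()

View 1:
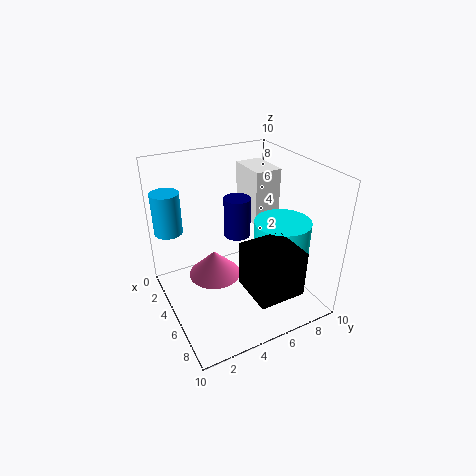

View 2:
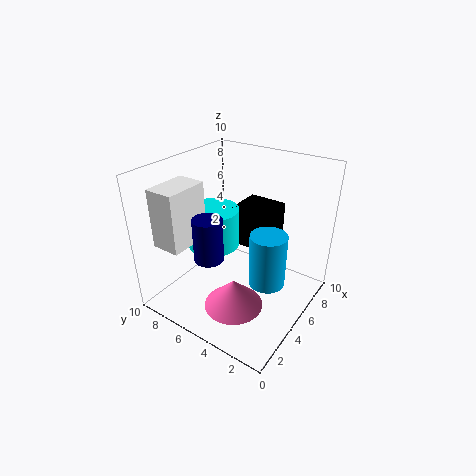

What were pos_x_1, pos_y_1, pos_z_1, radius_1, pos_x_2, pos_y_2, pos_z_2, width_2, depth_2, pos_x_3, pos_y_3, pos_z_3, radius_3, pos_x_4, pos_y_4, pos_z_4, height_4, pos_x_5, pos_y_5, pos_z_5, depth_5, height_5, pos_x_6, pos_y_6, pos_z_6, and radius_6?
pos_x_1 = 6, pos_y_1 = 8, pos_z_1 = 3, radius_1 = 2, pos_x_2 = 1, pos_y_2 = 7, pos_z_2 = 5, width_2 = 3, depth_2 = 2, pos_x_3 = 2, pos_y_3 = 1, pos_z_3 = 5, radius_3 = 1, pos_x_4 = 3, pos_y_4 = 6, pos_z_4 = 4, height_4 = 3, pos_x_5 = 7, pos_y_5 = 4, pos_z_5 = 3, depth_5 = 3, height_5 = 3, pos_x_6 = 3, pos_y_6 = 4, pos_z_6 = 1, radius_6 = 2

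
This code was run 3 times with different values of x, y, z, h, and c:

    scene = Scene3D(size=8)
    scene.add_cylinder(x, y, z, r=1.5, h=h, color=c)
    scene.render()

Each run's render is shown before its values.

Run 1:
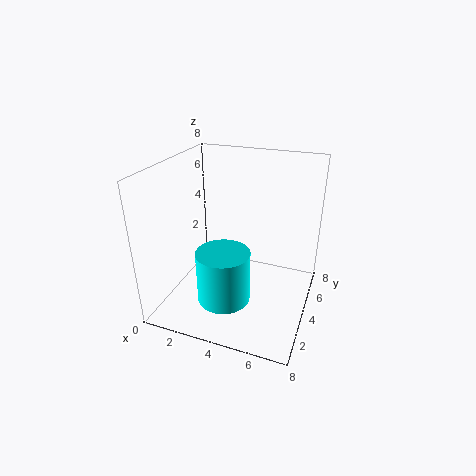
x = 3.5; y = 3; z = 0.5; h = 3; c = 'cyan'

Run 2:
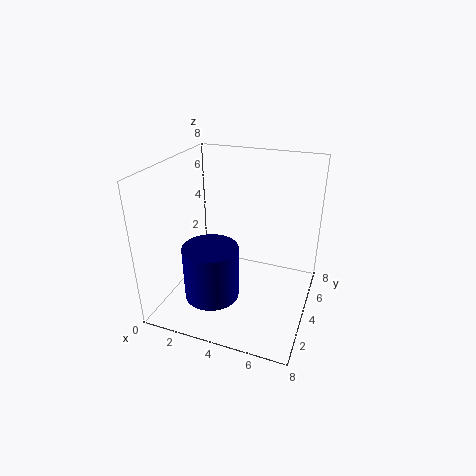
x = 3; y = 2.5; z = 1; h = 3; c = 'navy'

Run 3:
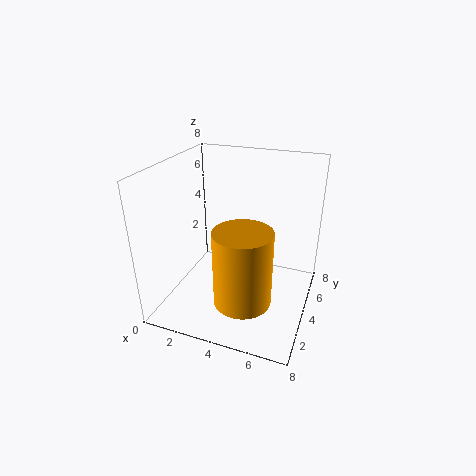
x = 5; y = 2; z = 1.5; h = 4; c = 'orange'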